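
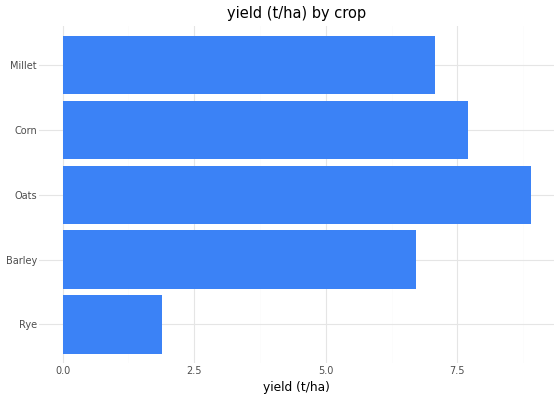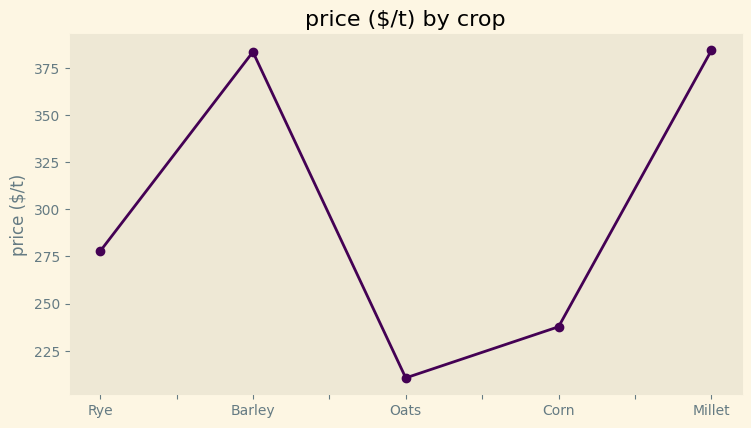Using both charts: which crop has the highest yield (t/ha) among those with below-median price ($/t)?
Chart 2 median price ($/t) ≈ 300; below-median crops: Oats, Corn. Among those, Oats has the highest yield (t/ha) (≈ 9).

Oats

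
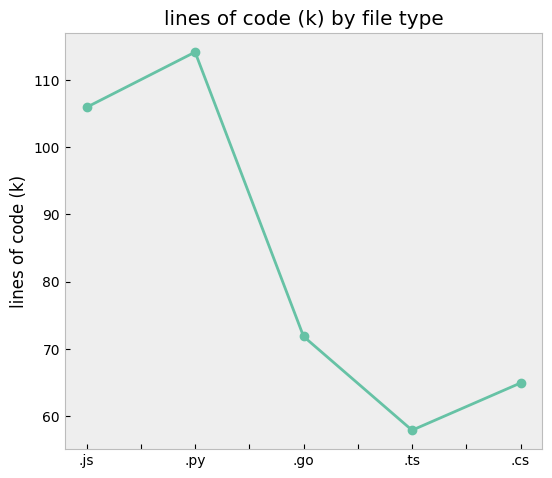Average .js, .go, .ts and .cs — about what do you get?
(105 + 70 + 60 + 65) / 4 ≈ 75.

≈ 75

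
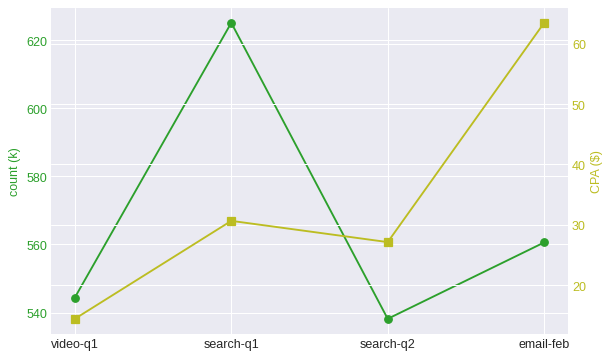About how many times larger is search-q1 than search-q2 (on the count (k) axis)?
search-q1 ≈ 630, search-q2 ≈ 540; 630/540 ≈ 1.17.

≈ 1.17×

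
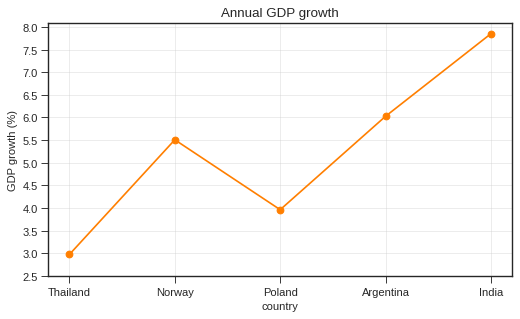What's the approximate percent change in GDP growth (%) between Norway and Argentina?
Norway ≈ 5.5, Argentina ≈ 6.0; (6.0 − 5.5) / 5.5 ≈ +9.1%.

≈ +9.1%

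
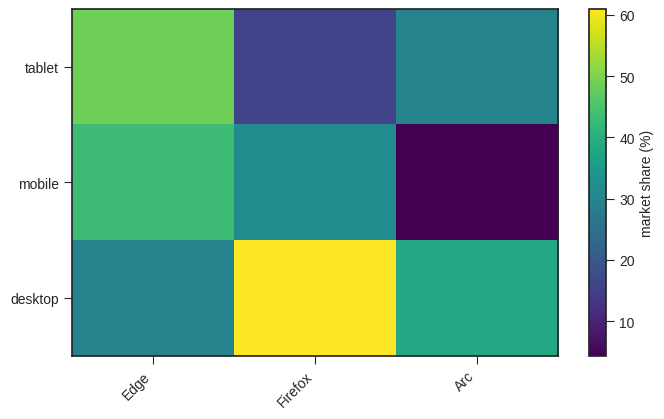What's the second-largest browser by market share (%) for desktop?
Top 3 for desktop: Firefox ≈ 60, Arc ≈ 40, Edge ≈ 30.

Arc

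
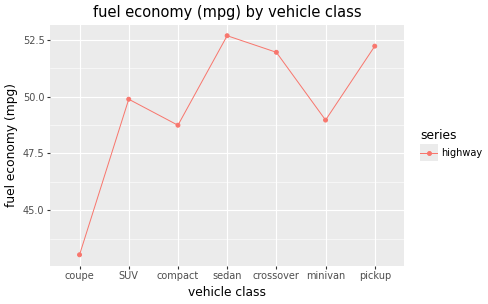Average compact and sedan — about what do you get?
≈ 51

(49 + 53) / 2 ≈ 51.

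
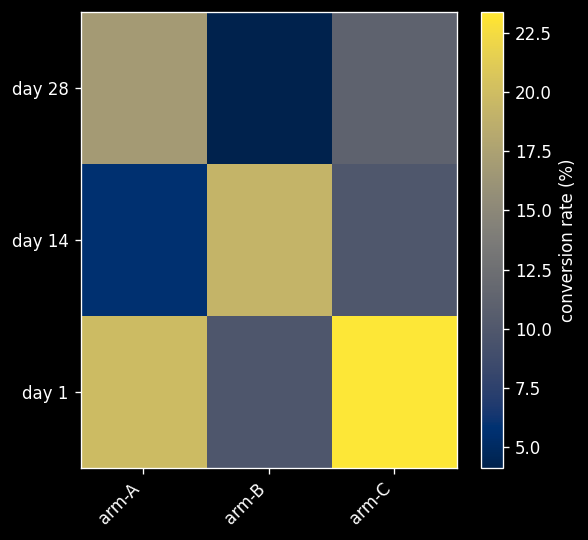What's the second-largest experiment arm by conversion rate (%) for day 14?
Top 3 for day 14: arm-B ≈ 20, arm-C ≈ 10, arm-A ≈ 6.

arm-C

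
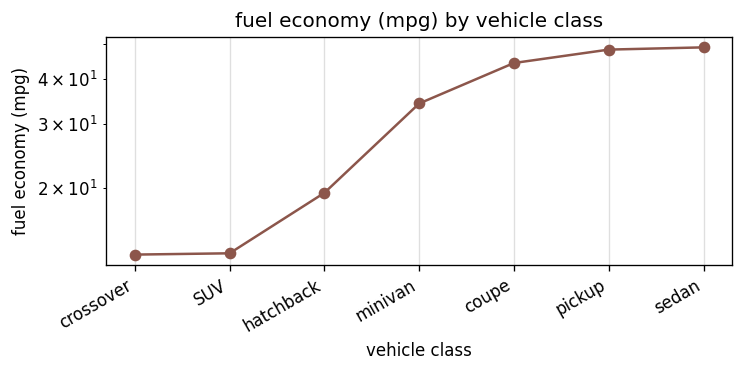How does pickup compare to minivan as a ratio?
≈ 1.43×

pickup ≈ 50, minivan ≈ 35; 50/35 ≈ 1.43.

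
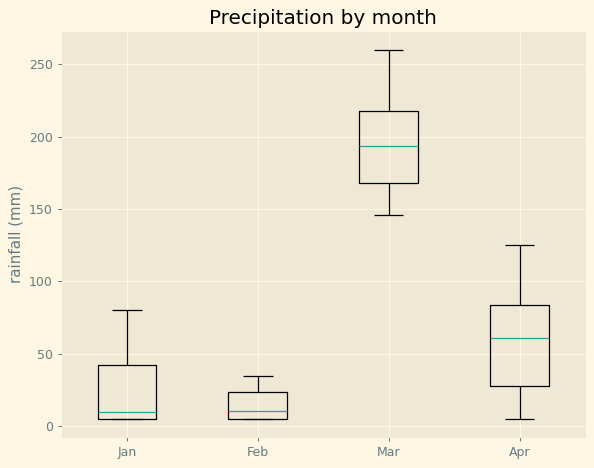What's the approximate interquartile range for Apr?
Q3 ≈ 80, Q1 ≈ 20; IQR ≈ 60.

≈ 60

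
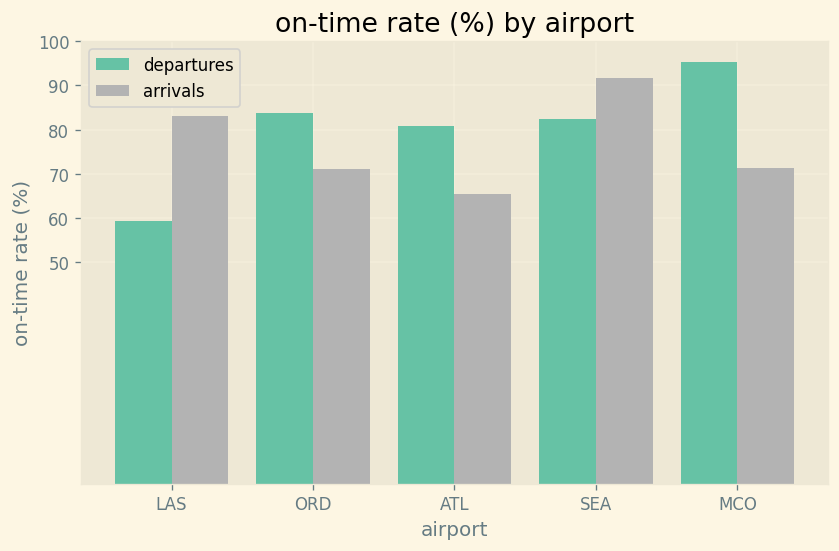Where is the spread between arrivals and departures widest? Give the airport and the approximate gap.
MCO: arrivals ≈ 70, departures ≈ 100 → gap ≈ 30. Next-largest (LAS) is only ≈ 20.

MCO, ≈ 30 %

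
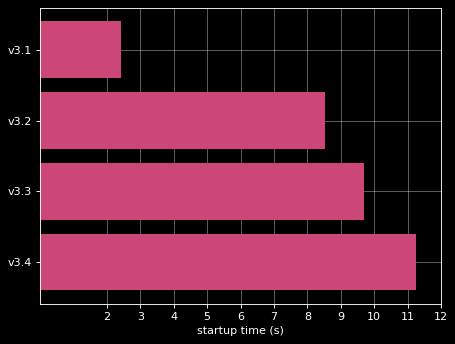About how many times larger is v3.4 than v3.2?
≈ 1.22×

v3.4 ≈ 11, v3.2 ≈ 9; 11/9 ≈ 1.22.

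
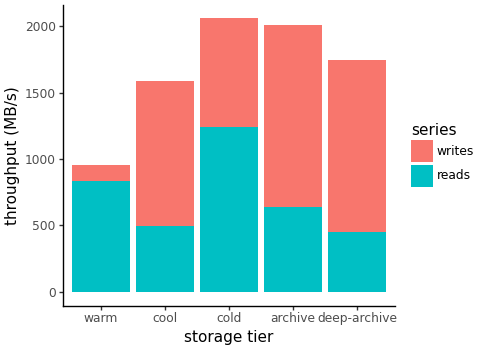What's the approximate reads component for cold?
reads top ≈ 1200, bottom ≈ 0; segment ≈ 1200.

≈ 1200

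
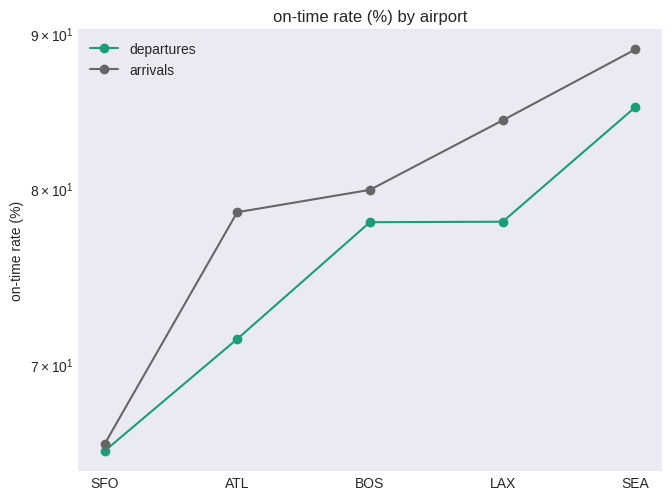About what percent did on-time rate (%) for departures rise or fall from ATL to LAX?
ATL ≈ 72, LAX ≈ 78; (78 − 72) / 72 ≈ +8.3%.

≈ +8.3%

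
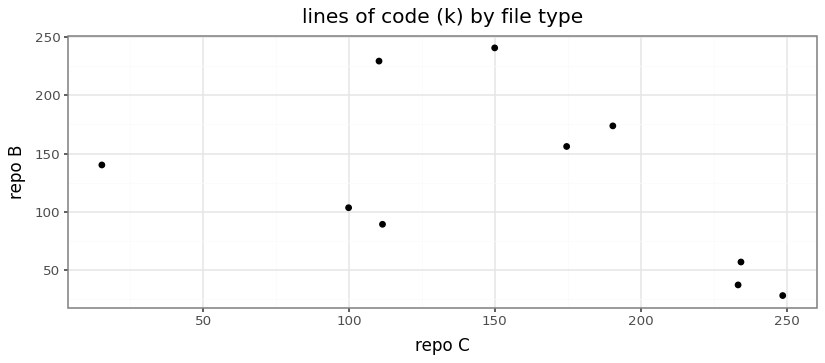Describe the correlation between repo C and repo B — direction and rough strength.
negative, moderate

Points are negatively correlated; moderate (|r| ≈ 0.5).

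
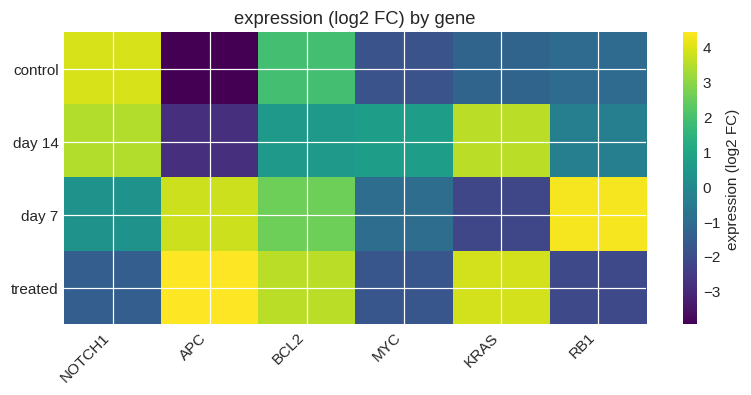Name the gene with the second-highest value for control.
BCL2

Top 3 for control: NOTCH1 ≈ 4, BCL2 ≈ 2, RB1 ≈ -1.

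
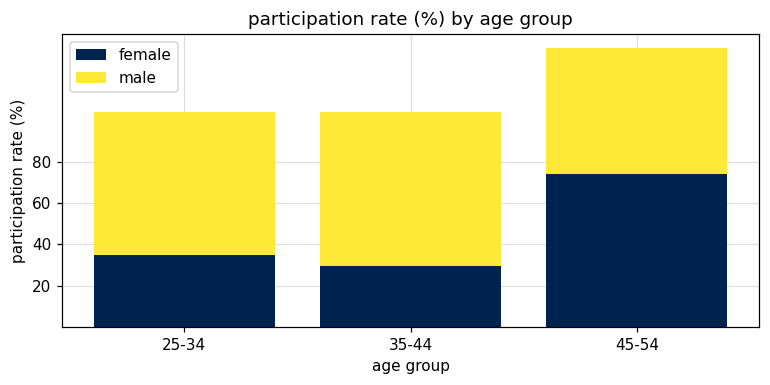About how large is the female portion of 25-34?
female top ≈ 40, bottom ≈ 0; segment ≈ 40.

≈ 40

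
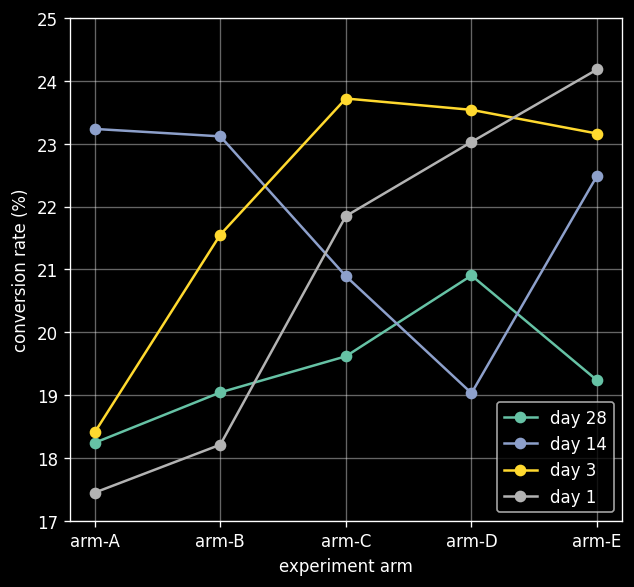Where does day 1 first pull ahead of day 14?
arm-B: day 1 ≈ 18 vs day 14 ≈ 23 (not yet); arm-C: day 1 ≈ 22 vs day 14 ≈ 21 (first crossover).

arm-C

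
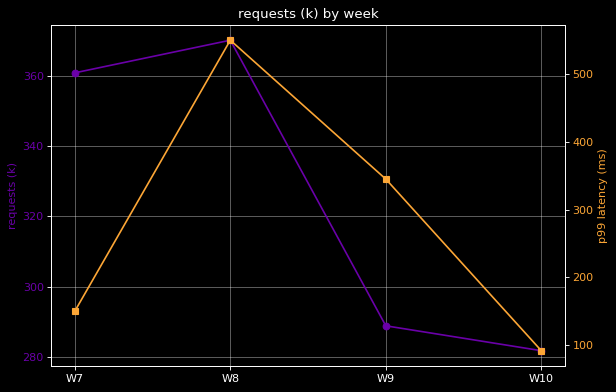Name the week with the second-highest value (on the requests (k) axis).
W7

Top 3 (on the requests (k) axis): W8 ≈ 370, W7 ≈ 360, W9 ≈ 290.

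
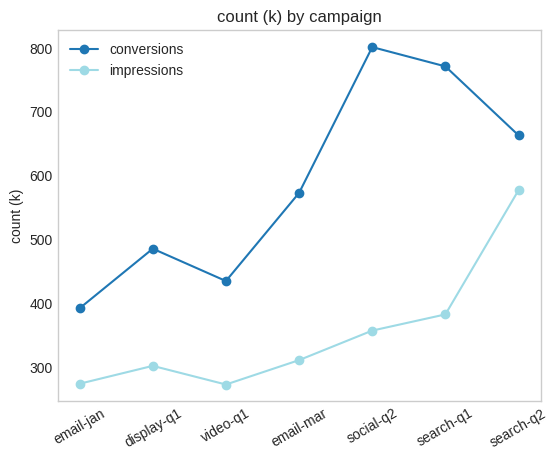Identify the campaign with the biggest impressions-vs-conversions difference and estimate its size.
social-q2: impressions ≈ 350, conversions ≈ 800 → gap ≈ 450. Next-largest (search-q1) is only ≈ 350.

social-q2, ≈ 450 k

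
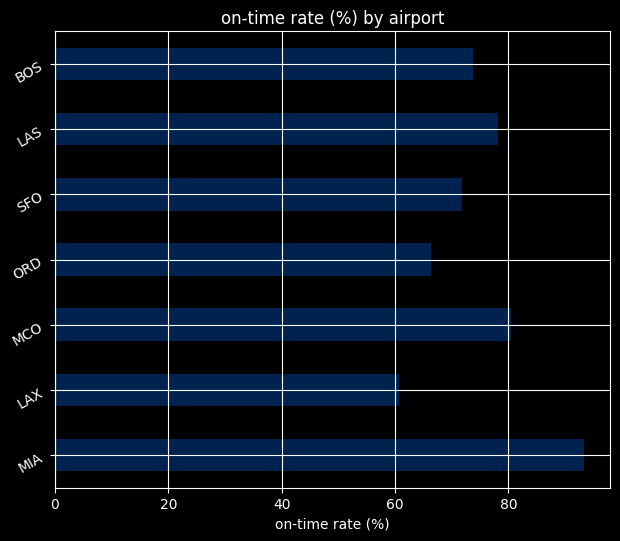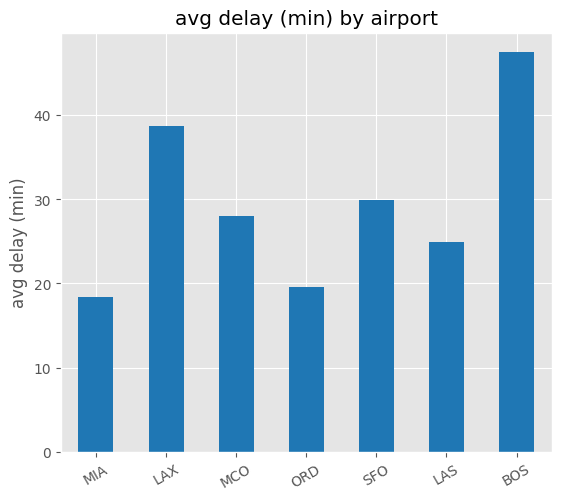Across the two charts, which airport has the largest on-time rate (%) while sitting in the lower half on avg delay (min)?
MIA

Chart 2 median avg delay (min) ≈ 30; below-median airports: MIA, ORD, LAS. Among those, MIA has the highest on-time rate (%) (≈ 90).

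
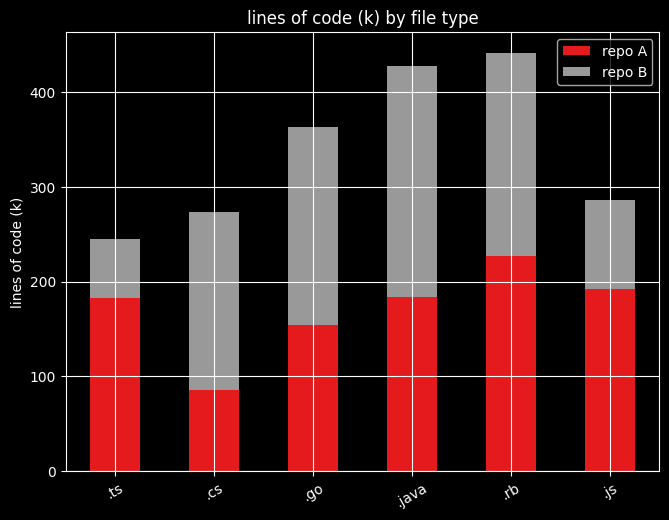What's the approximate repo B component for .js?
repo B top ≈ 300, bottom ≈ 200; segment ≈ 100.

≈ 100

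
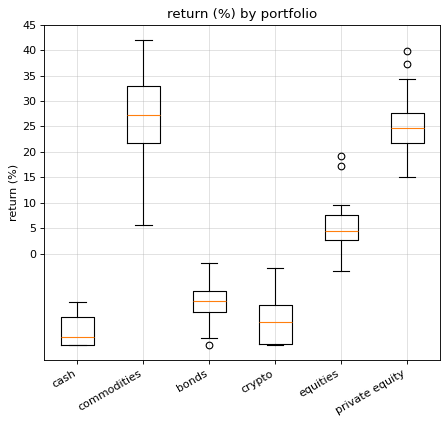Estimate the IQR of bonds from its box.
≈ 5

Q3 ≈ -5, Q1 ≈ -10; IQR ≈ 5.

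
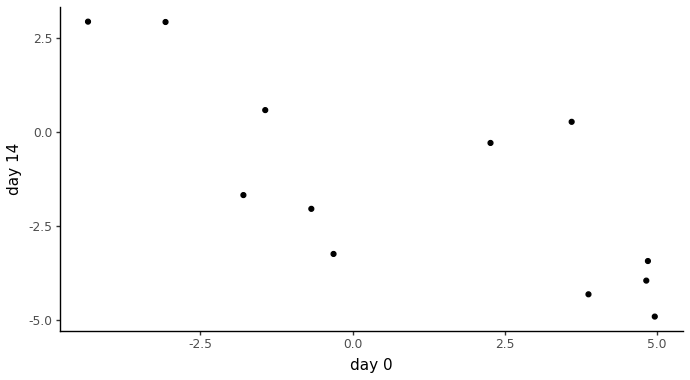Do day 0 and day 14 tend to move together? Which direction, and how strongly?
negative, strong

Points are negatively correlated; strong (|r| ≈ 0.8).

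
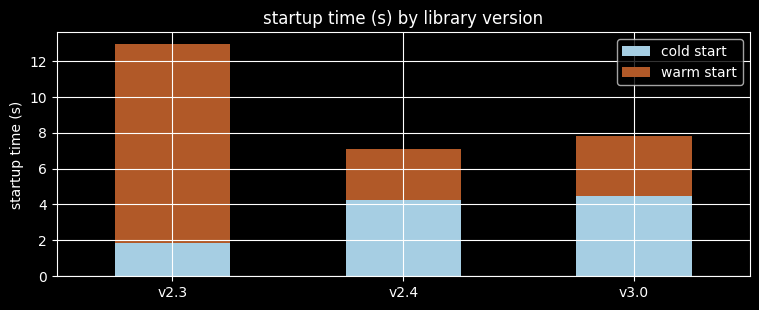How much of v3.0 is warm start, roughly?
≈ 4

warm start top ≈ 8, bottom ≈ 4; segment ≈ 4.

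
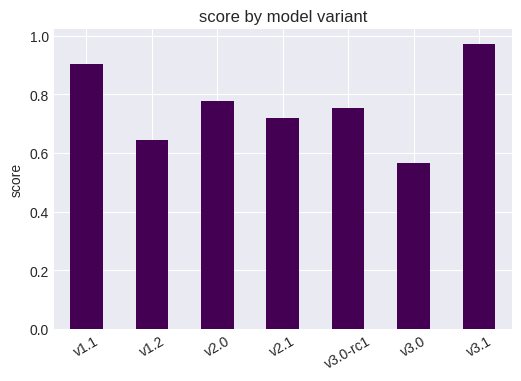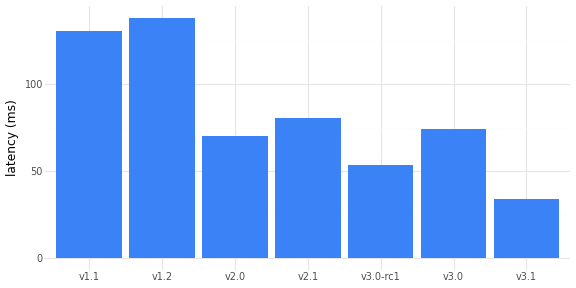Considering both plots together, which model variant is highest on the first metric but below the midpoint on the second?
v3.1

Chart 2 median latency (ms) ≈ 80; below-median model variants: v2.0, v3.0-rc1, v3.1. Among those, v3.1 has the highest score (≈ 1).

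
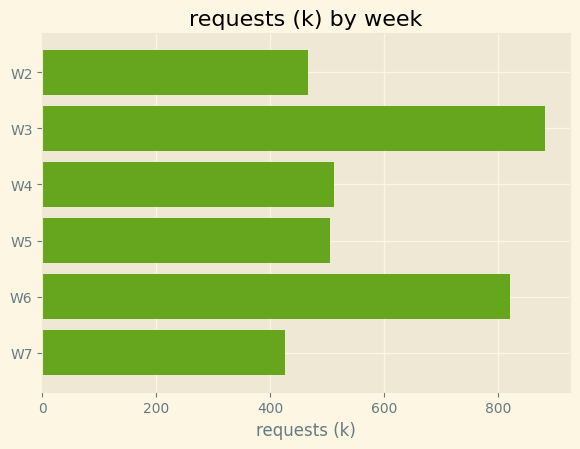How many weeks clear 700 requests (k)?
2

Above 700: W3, W6.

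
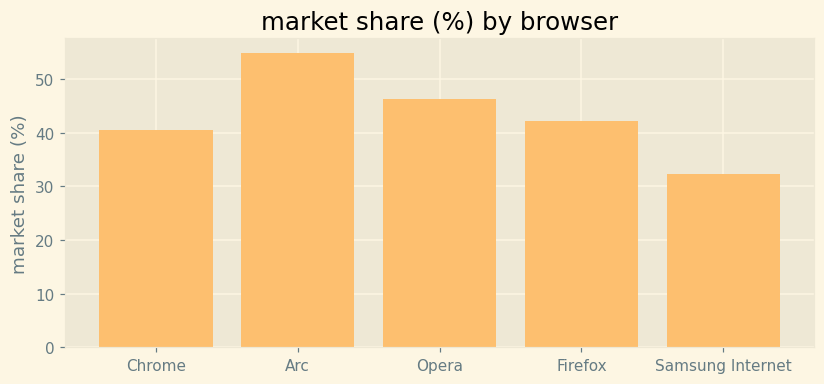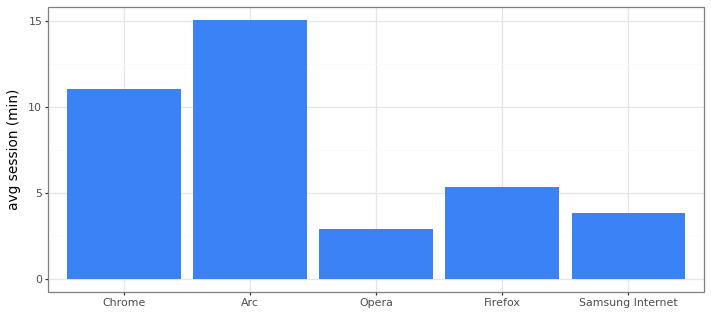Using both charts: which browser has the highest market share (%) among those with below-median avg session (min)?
Chart 2 median avg session (min) ≈ 6; below-median browsers: Opera, Samsung Internet. Among those, Opera has the highest market share (%) (≈ 50).

Opera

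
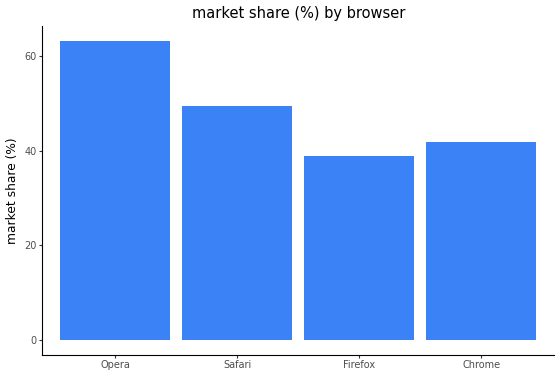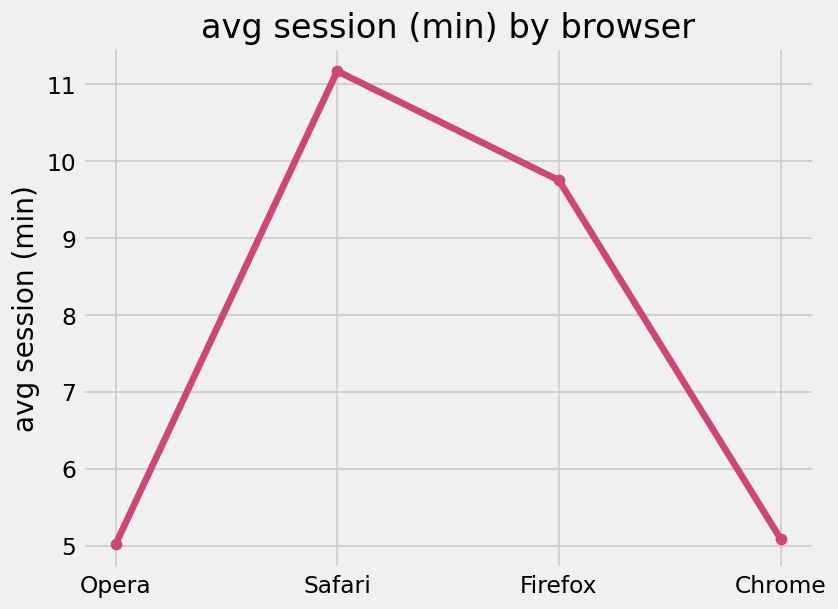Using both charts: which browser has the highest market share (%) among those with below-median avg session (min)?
Chart 2 median avg session (min) ≈ 8; below-median browsers: Opera, Chrome. Among those, Opera has the highest market share (%) (≈ 60).

Opera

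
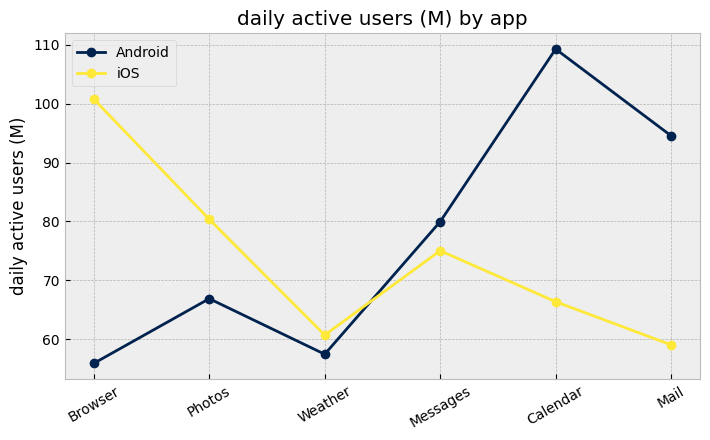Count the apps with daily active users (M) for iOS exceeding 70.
3

Above 70: Browser, Photos, Messages.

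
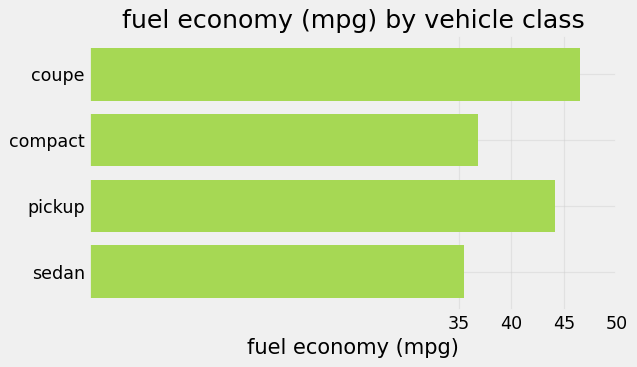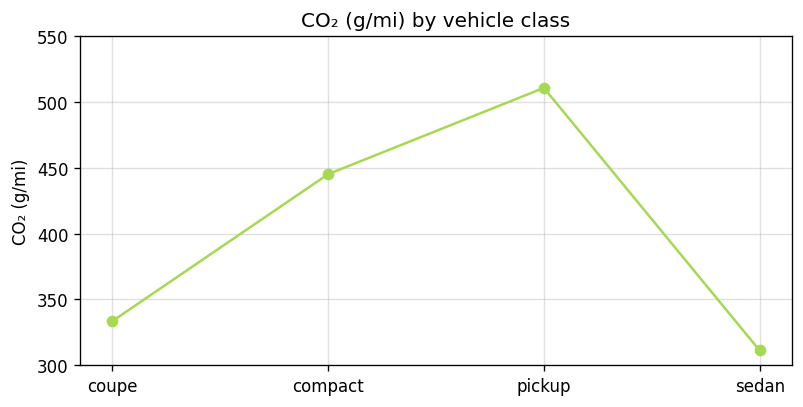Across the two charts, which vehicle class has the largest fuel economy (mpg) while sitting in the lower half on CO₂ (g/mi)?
Chart 2 median CO₂ (g/mi) ≈ 400; below-median vehicle classes: coupe, sedan. Among those, coupe has the highest fuel economy (mpg) (≈ 45).

coupe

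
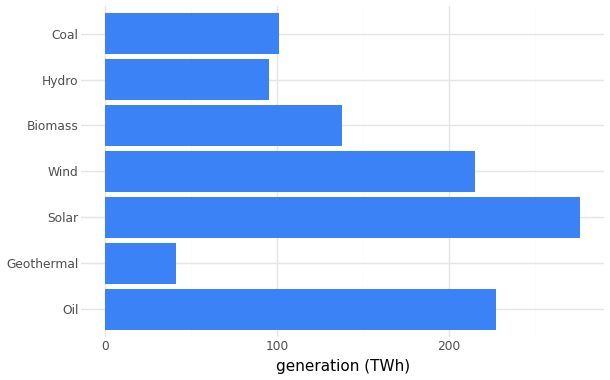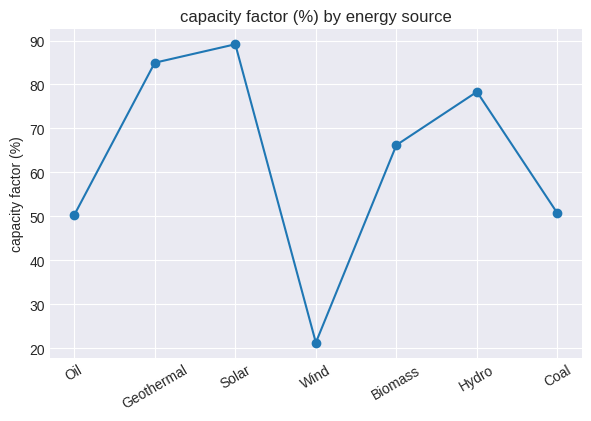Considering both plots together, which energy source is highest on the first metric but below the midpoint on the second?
Oil

Chart 2 median capacity factor (%) ≈ 70; below-median energy sources: Oil, Wind, Coal. Among those, Oil has the highest generation (TWh) (≈ 250).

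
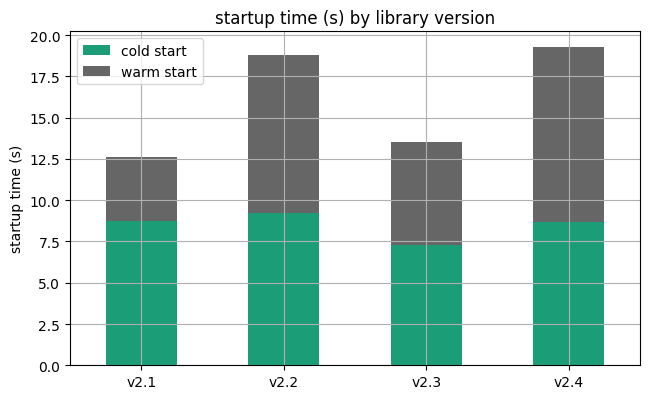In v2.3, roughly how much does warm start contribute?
warm start top ≈ 14, bottom ≈ 8; segment ≈ 6.

≈ 6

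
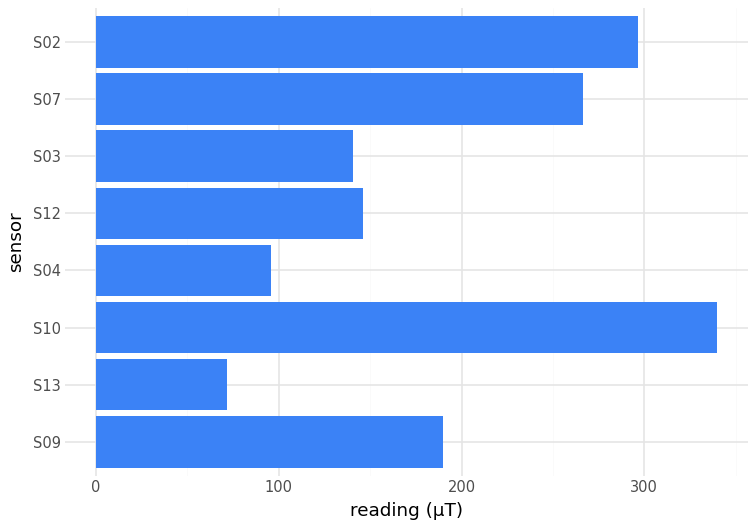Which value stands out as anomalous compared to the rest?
S10 ≈ 350; the rest sit between ≈ 50 and ≈ 300.

S10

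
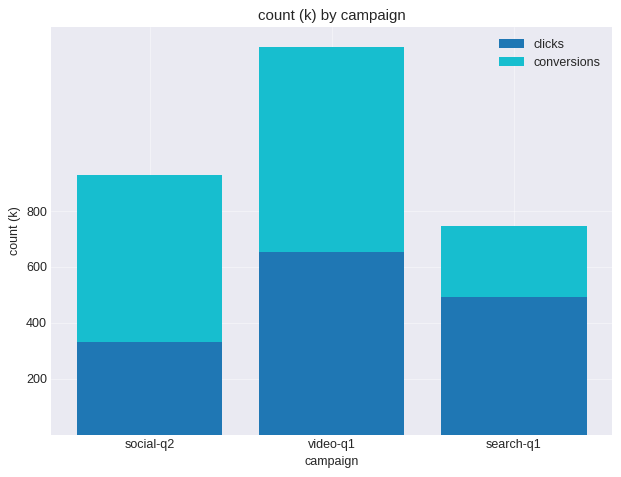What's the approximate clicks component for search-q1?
clicks top ≈ 400, bottom ≈ 0; segment ≈ 400.

≈ 400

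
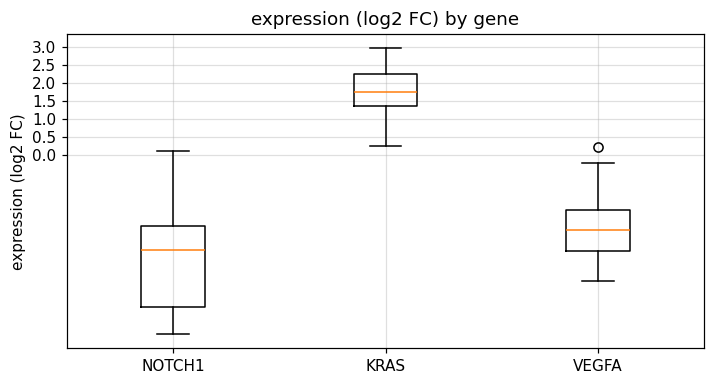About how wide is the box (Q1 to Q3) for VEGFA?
≈ 1.0

Q3 ≈ -1.5, Q1 ≈ -2.5; IQR ≈ 1.0.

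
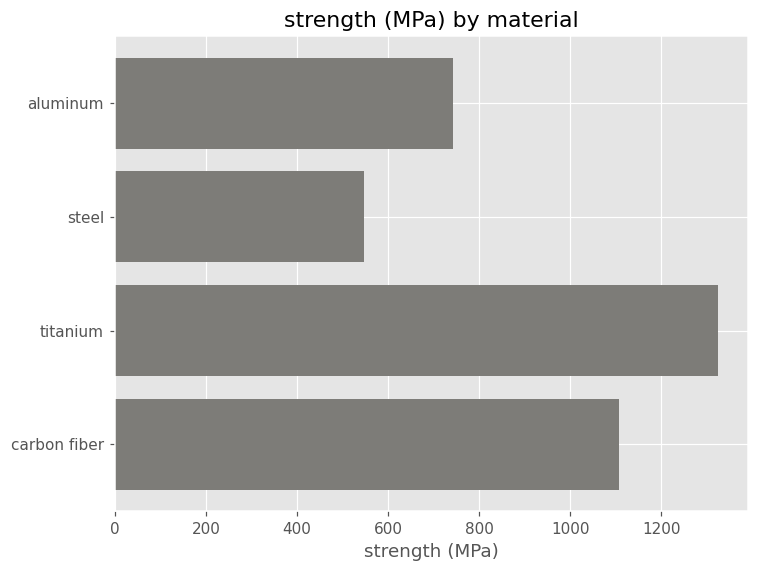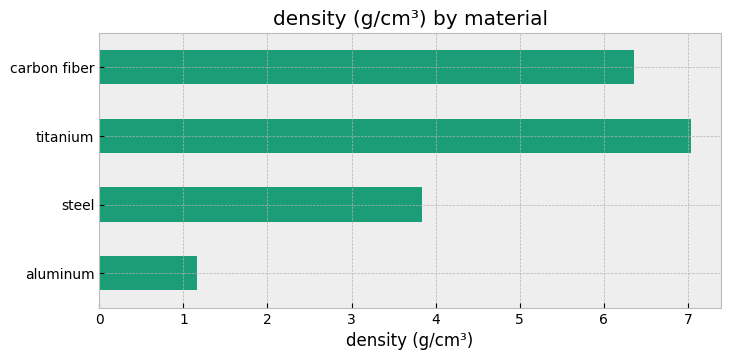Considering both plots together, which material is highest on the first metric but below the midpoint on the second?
aluminum

Chart 2 median density (g/cm³) ≈ 5; below-median materials: aluminum, steel. Among those, aluminum has the highest strength (MPa) (≈ 800).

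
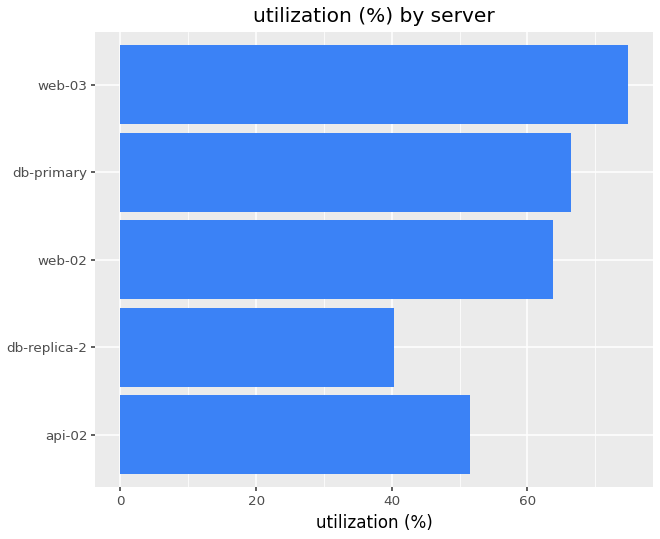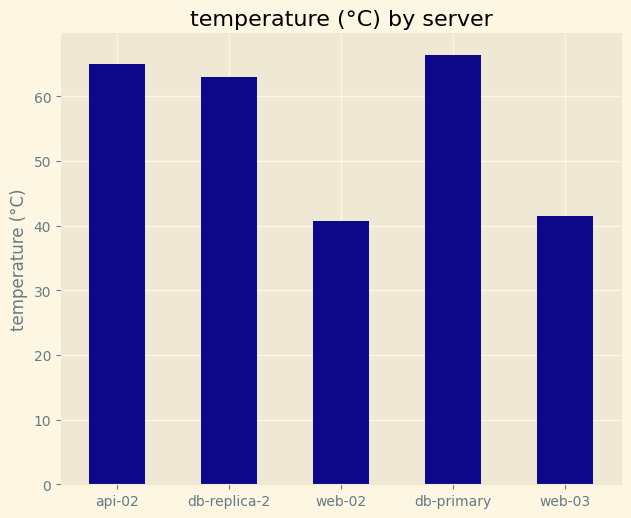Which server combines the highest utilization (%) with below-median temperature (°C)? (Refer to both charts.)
web-03

Chart 2 median temperature (°C) ≈ 60; below-median servers: web-02, web-03. Among those, web-03 has the highest utilization (%) (≈ 70).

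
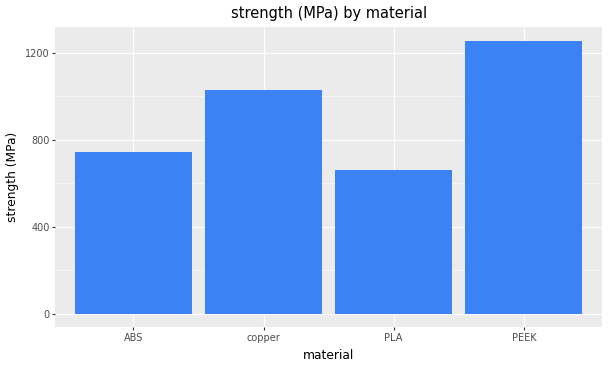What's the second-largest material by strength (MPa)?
Top 3: PEEK ≈ 1200, copper ≈ 1000, ABS ≈ 800.

copper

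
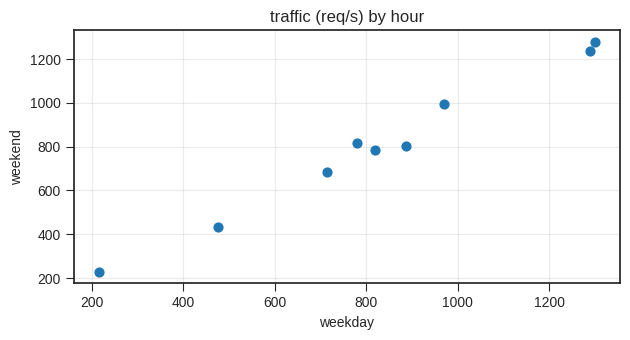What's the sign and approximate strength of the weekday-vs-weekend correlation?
positive, strong

Points are positively correlated; strong (|r| ≈ 1.0).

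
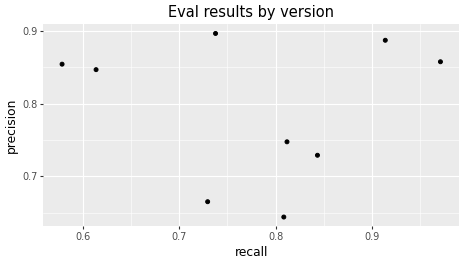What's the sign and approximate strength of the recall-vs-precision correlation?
Points are roughly uncorrelated; weak (|r| ≈ 0.0).

no clear correlation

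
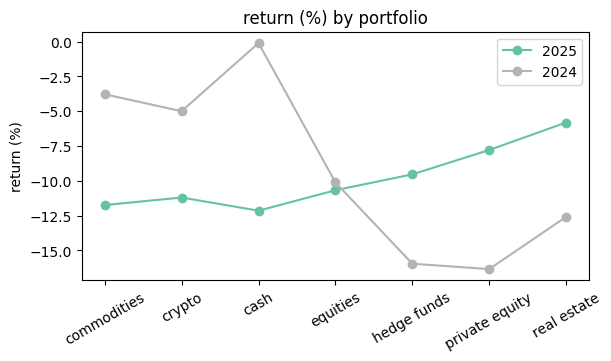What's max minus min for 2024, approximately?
≈ 16

Max cash ≈ 0, min private equity ≈ -16; range ≈ 16.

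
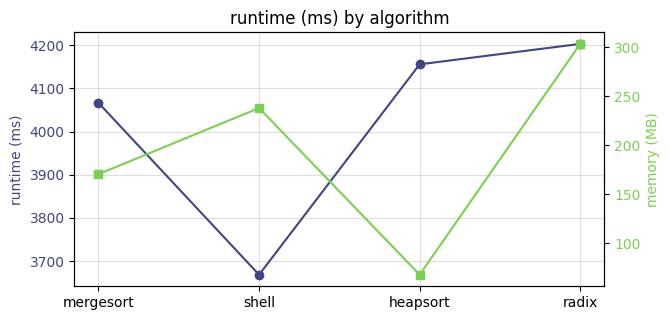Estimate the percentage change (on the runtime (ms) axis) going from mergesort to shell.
mergesort ≈ 4050, shell ≈ 3650; (3650 − 4050) / 4050 ≈ -9.9%.

≈ -9.9%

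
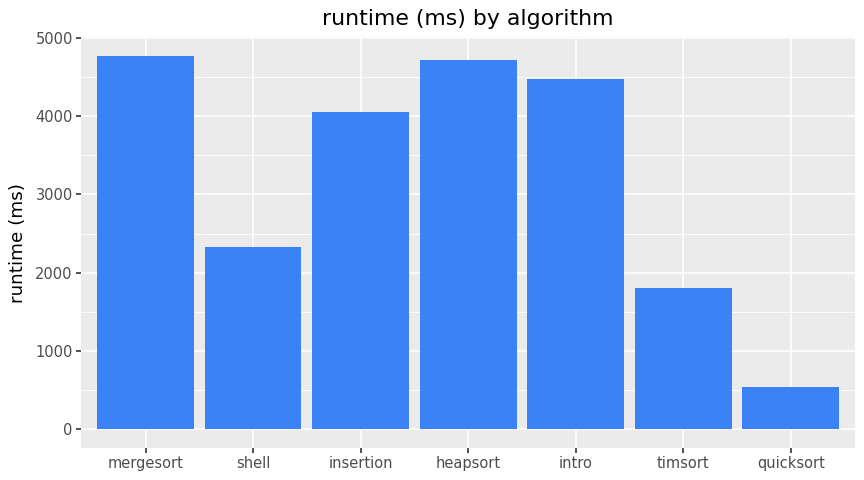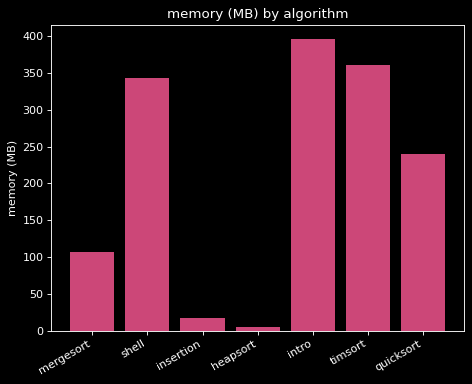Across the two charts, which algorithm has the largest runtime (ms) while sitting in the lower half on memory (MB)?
mergesort

Chart 2 median memory (MB) ≈ 250; below-median algorithms: mergesort, insertion, heapsort. Among those, mergesort has the highest runtime (ms) (≈ 5000).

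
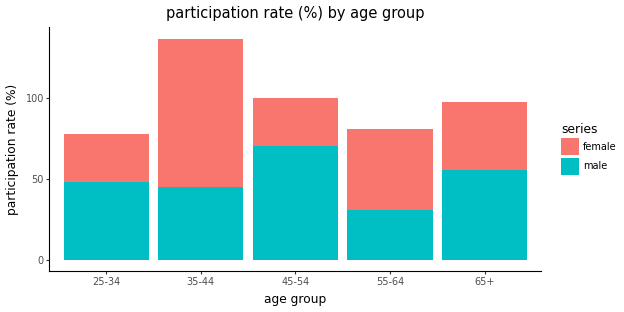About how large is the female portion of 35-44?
≈ 100

female top ≈ 140, bottom ≈ 40; segment ≈ 100.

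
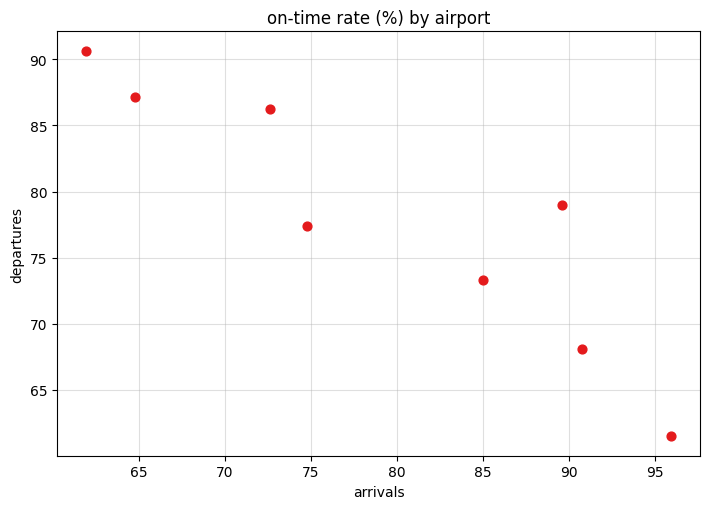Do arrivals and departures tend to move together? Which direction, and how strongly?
Points are negatively correlated; strong (|r| ≈ 0.9).

negative, strong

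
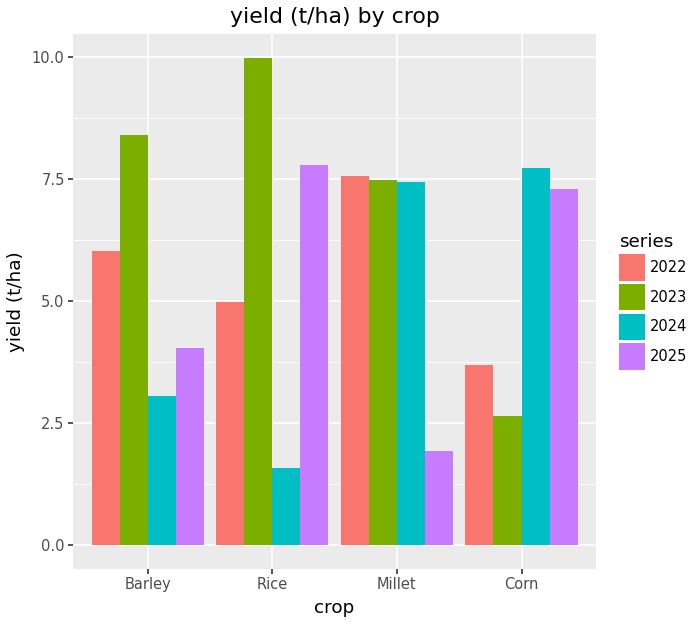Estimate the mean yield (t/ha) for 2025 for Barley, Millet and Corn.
≈ 4

(4 + 2 + 7) / 3 ≈ 4.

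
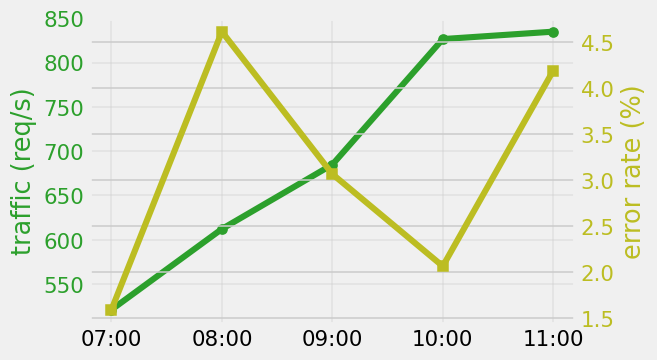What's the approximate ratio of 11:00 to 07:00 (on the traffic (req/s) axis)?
11:00 ≈ 850, 07:00 ≈ 500; 850/500 ≈ 1.7.

≈ 1.7×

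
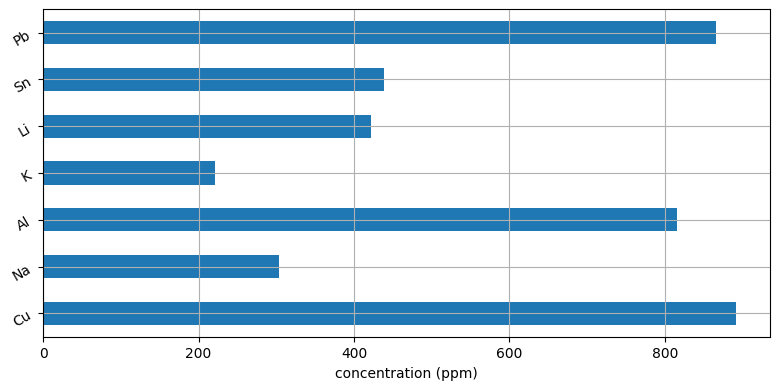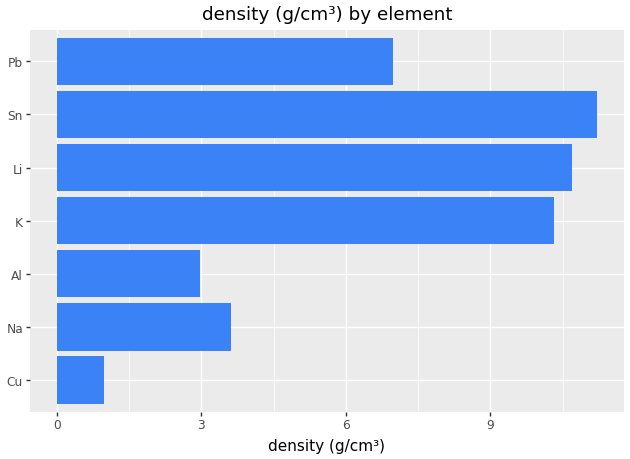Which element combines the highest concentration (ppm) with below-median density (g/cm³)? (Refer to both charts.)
Chart 2 median density (g/cm³) ≈ 6; below-median elements: Cu, Na, Al. Among those, Cu has the highest concentration (ppm) (≈ 900).

Cu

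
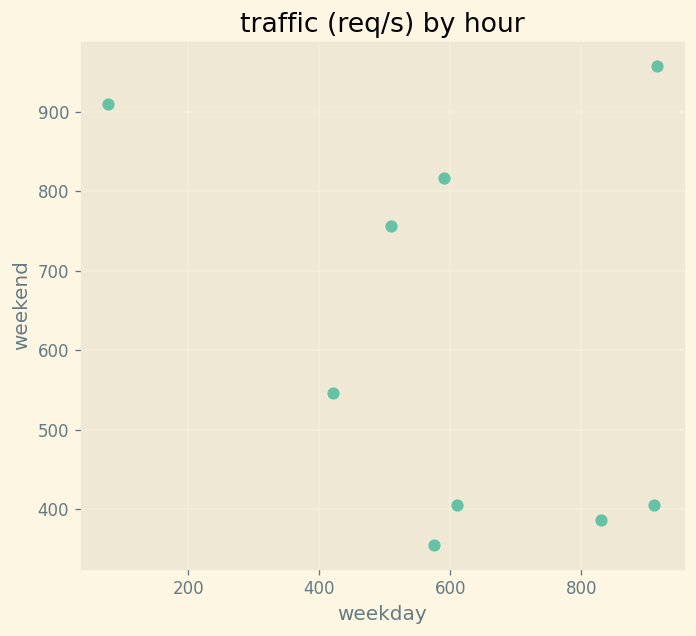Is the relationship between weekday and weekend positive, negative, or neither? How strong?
Points are negatively correlated; weak (|r| ≈ 0.3).

negative, weak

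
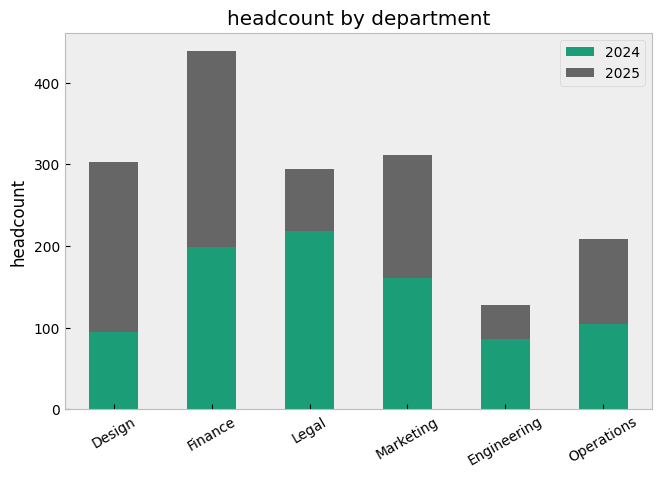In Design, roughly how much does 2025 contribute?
≈ 200

2025 top ≈ 300, bottom ≈ 100; segment ≈ 200.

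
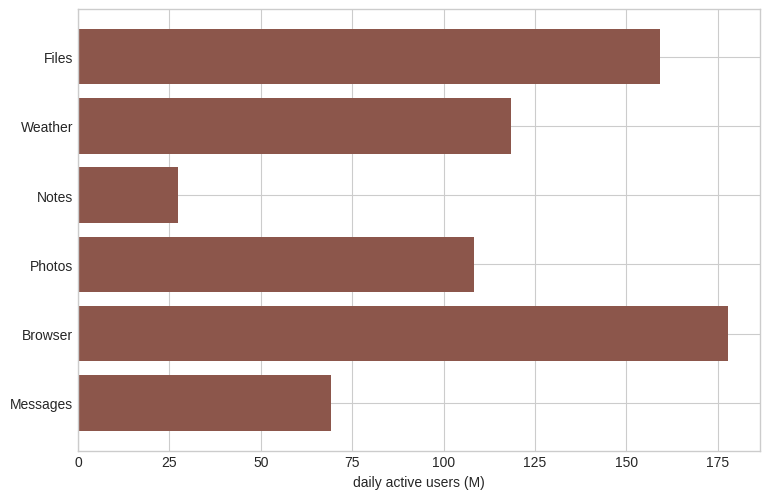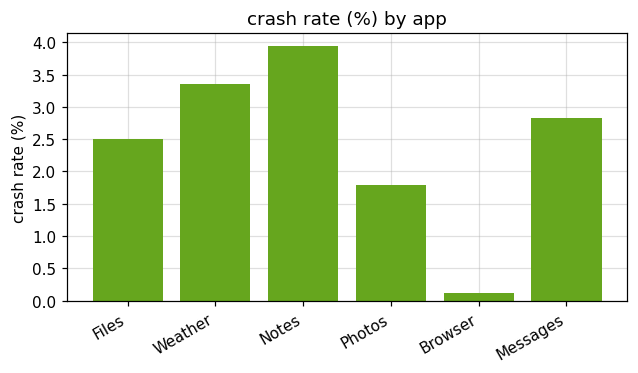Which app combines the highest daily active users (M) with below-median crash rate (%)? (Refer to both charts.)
Chart 2 median crash rate (%) ≈ 2.5; below-median apps: Files, Photos, Browser. Among those, Browser has the highest daily active users (M) (≈ 180).

Browser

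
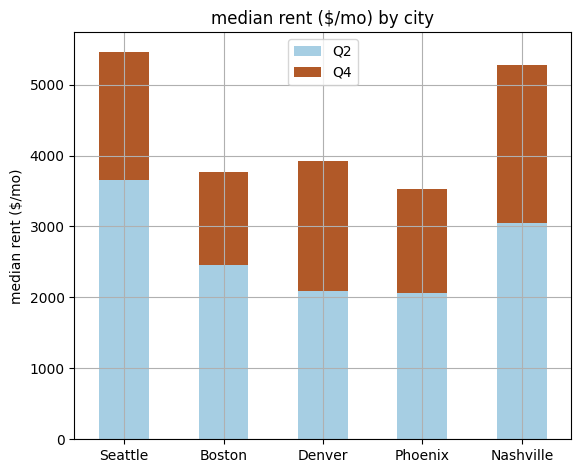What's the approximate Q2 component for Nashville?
Q2 top ≈ 3000, bottom ≈ 0; segment ≈ 3000.

≈ 3000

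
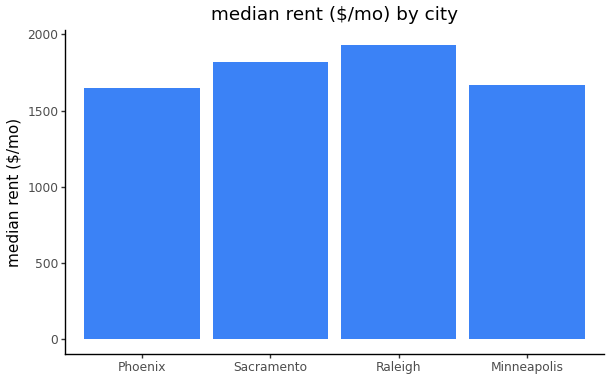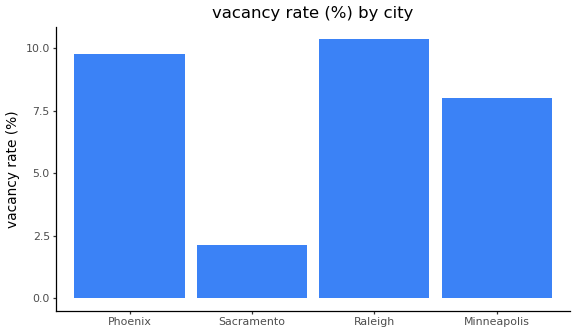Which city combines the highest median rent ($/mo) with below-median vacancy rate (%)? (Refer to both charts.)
Sacramento

Chart 2 median vacancy rate (%) ≈ 9; below-median cities: Sacramento, Minneapolis. Among those, Sacramento has the highest median rent ($/mo) (≈ 1800).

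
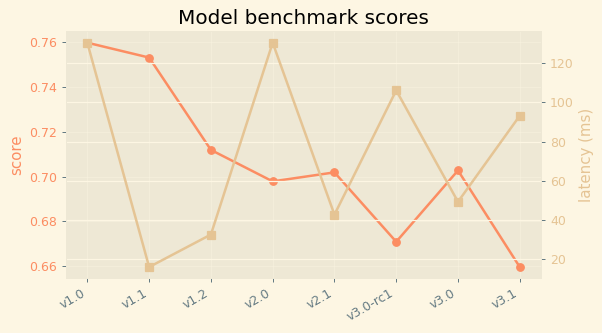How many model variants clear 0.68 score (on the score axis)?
6

Above 0.68: v1.0, v1.1, v1.2, v2.0, v2.1, v3.0.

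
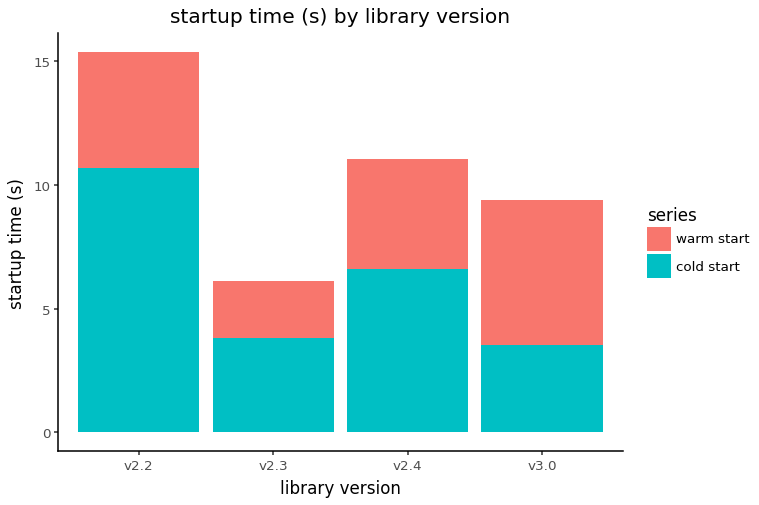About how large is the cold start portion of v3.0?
cold start top ≈ 4, bottom ≈ 0; segment ≈ 4.

≈ 4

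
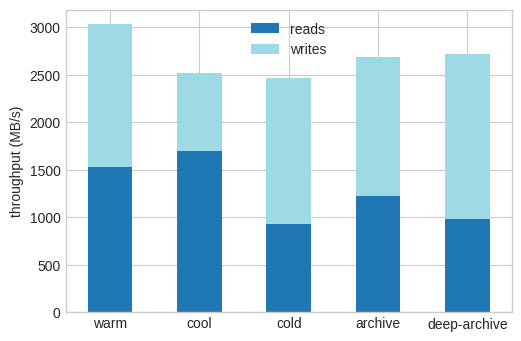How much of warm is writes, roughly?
writes top ≈ 3000, bottom ≈ 1500; segment ≈ 1500.

≈ 1500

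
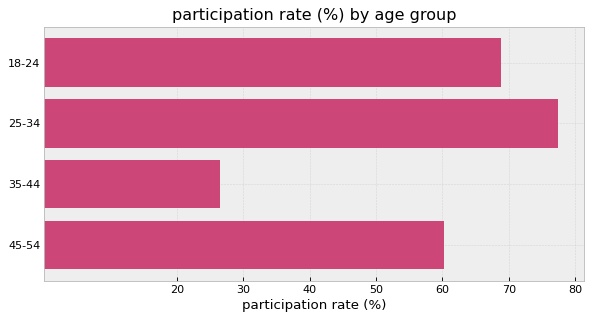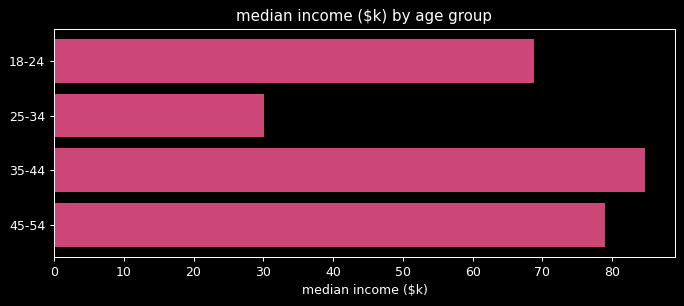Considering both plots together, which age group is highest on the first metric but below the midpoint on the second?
25-34

Chart 2 median median income ($k) ≈ 70; below-median age groups: 18-24, 25-34. Among those, 25-34 has the highest participation rate (%) (≈ 80).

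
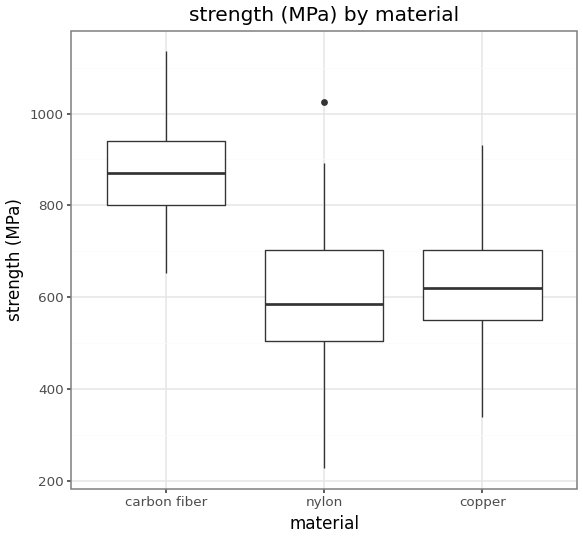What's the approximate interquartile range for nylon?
Q3 ≈ 700, Q1 ≈ 500; IQR ≈ 200.

≈ 200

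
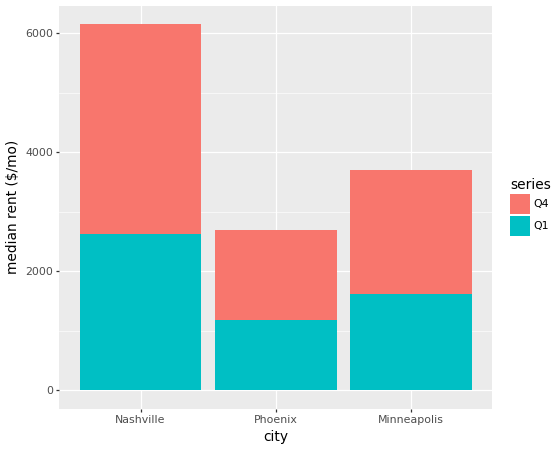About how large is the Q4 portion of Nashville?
≈ 3000

Q4 top ≈ 6000, bottom ≈ 3000; segment ≈ 3000.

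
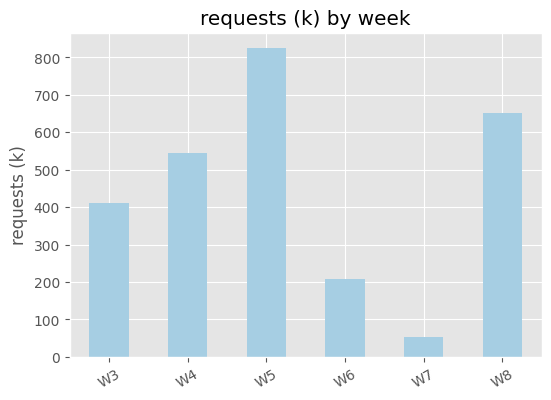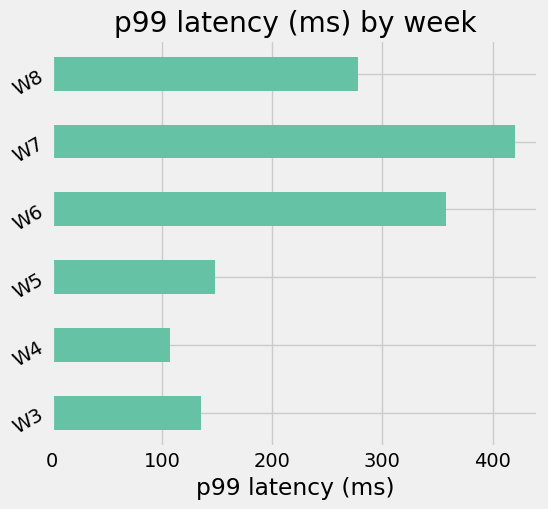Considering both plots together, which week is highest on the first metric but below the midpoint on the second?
W5

Chart 2 median p99 latency (ms) ≈ 200; below-median weeks: W3, W4, W5. Among those, W5 has the highest requests (k) (≈ 800).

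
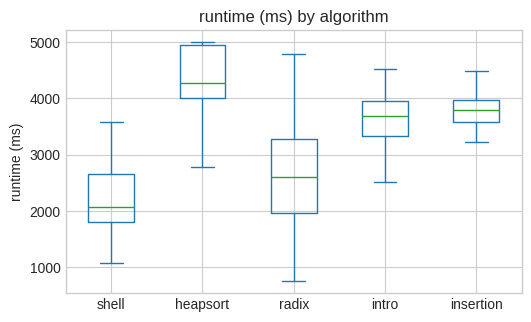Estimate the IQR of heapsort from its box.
≈ 1000

Q3 ≈ 5000, Q1 ≈ 4000; IQR ≈ 1000.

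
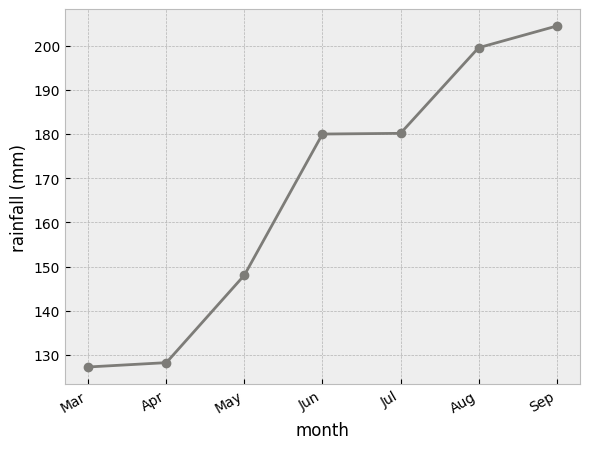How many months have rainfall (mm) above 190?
Above 190: Aug, Sep.

2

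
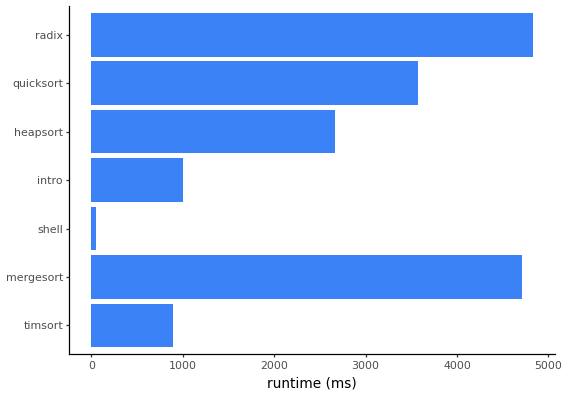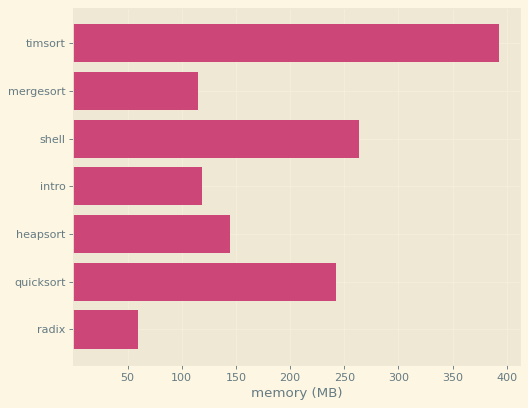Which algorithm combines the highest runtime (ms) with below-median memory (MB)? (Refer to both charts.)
Chart 2 median memory (MB) ≈ 150; below-median algorithms: mergesort, intro, radix. Among those, radix has the highest runtime (ms) (≈ 5000).

radix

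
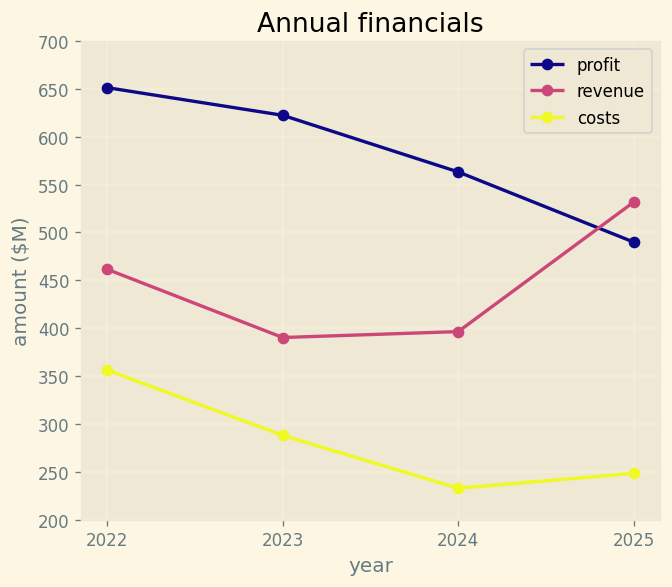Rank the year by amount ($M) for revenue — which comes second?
2022

Top 3 for revenue: 2025 ≈ 550, 2022 ≈ 450, 2024 ≈ 400.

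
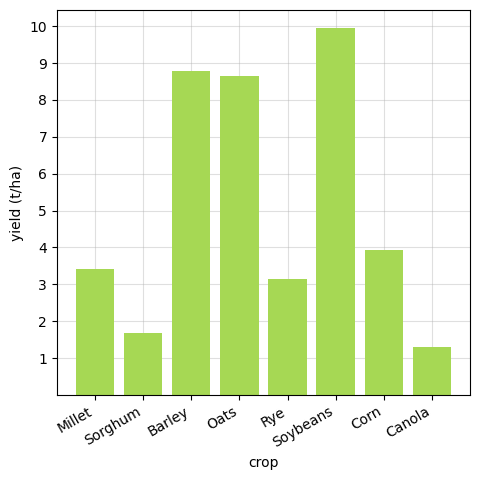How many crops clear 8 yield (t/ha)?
Above 8: Barley, Oats, Soybeans.

3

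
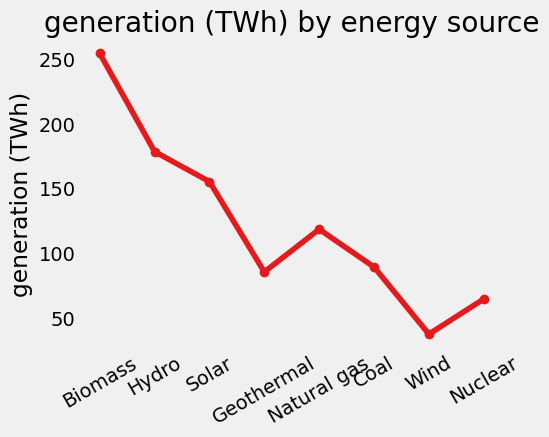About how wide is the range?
≈ 220

Max Biomass ≈ 260, min Wind ≈ 40; range ≈ 220.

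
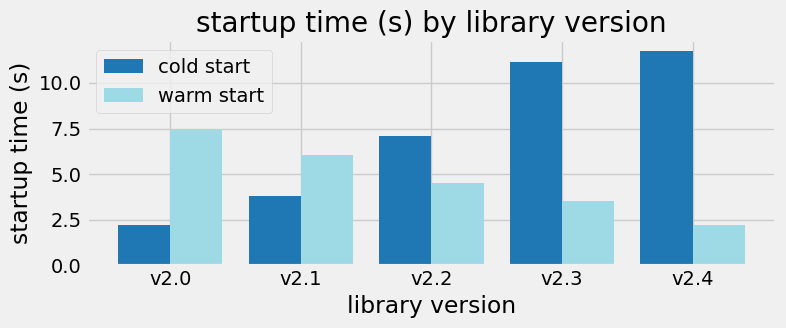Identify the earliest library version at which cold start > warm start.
v2.1: cold start ≈ 4 vs warm start ≈ 6 (not yet); v2.2: cold start ≈ 7 vs warm start ≈ 4 (first crossover).

v2.2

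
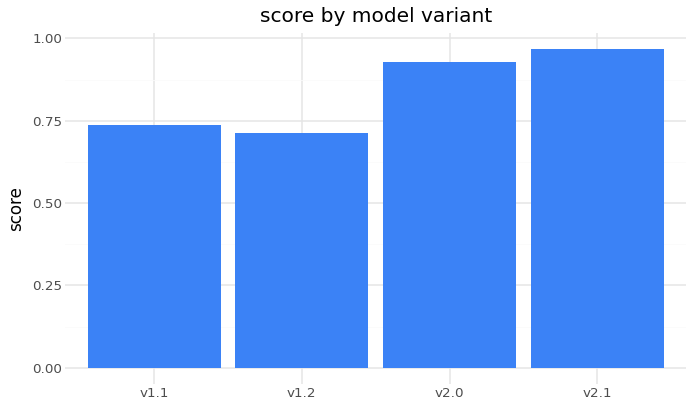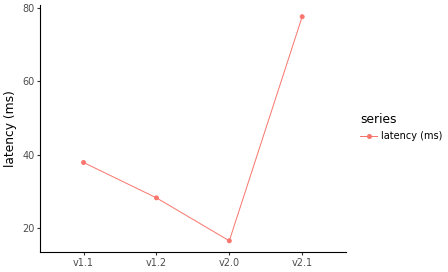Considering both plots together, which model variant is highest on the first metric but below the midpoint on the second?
Chart 2 median latency (ms) ≈ 30; below-median model variants: v1.2, v2.0. Among those, v2.0 has the highest score (≈ 0.9).

v2.0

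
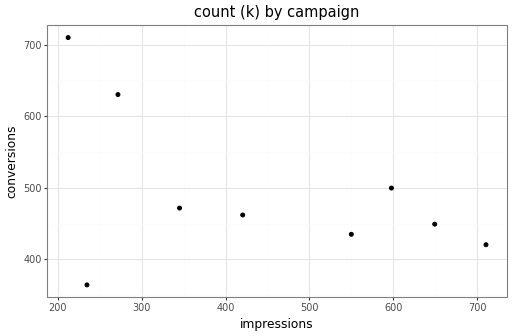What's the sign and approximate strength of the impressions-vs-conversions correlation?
Points are negatively correlated; moderate (|r| ≈ 0.5).

negative, moderate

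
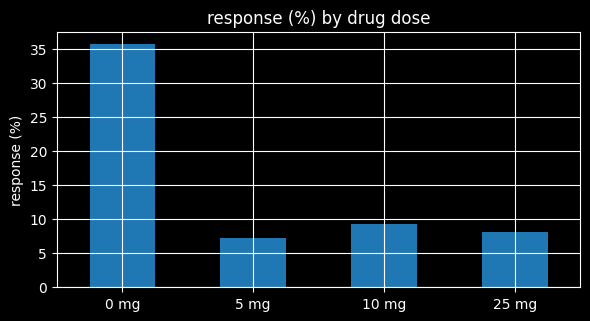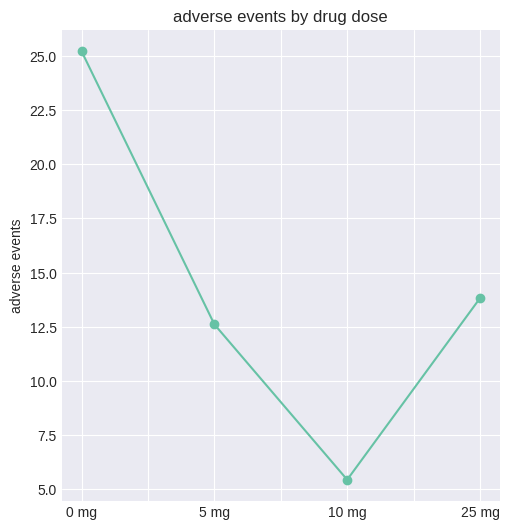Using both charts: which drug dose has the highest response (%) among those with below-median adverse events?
Chart 2 median adverse events ≈ 15; below-median drug doses: 5 mg, 10 mg. Among those, 10 mg has the highest response (%) (≈ 10).

10 mg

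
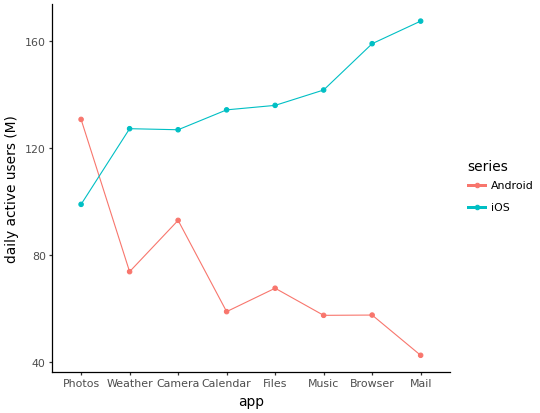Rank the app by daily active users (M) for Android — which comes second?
Camera

Top 3 for Android: Photos ≈ 140, Camera ≈ 100, Weather ≈ 80.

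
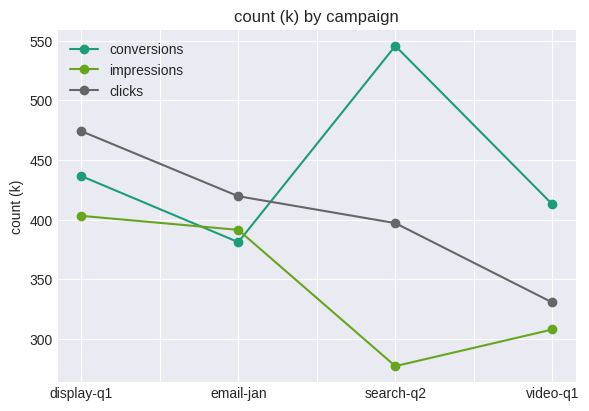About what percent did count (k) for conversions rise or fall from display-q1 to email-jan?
≈ -11.8%

display-q1 ≈ 425, email-jan ≈ 375; (375 − 425) / 425 ≈ -11.8%.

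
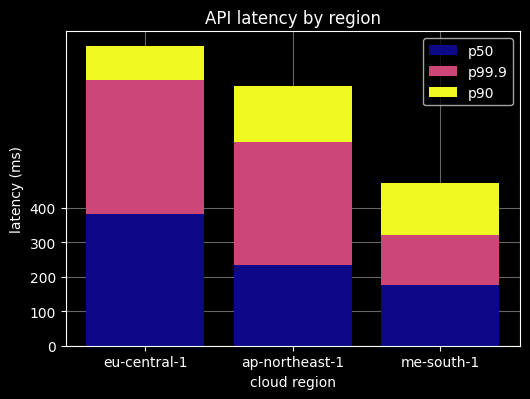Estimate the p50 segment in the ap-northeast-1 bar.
≈ 200

p50 top ≈ 200, bottom ≈ 0; segment ≈ 200.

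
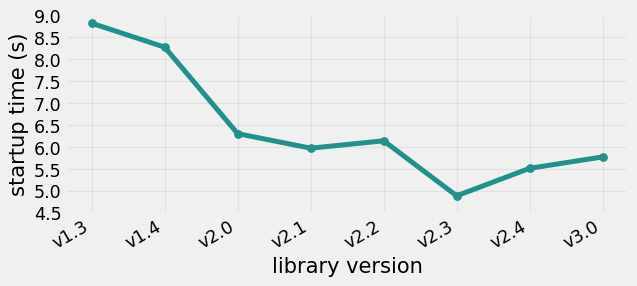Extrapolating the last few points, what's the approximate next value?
Last three: 5.0, 5.5, 6.0 → slope ≈ 0.5/step → next ≈ 6.5.

≈ 6.5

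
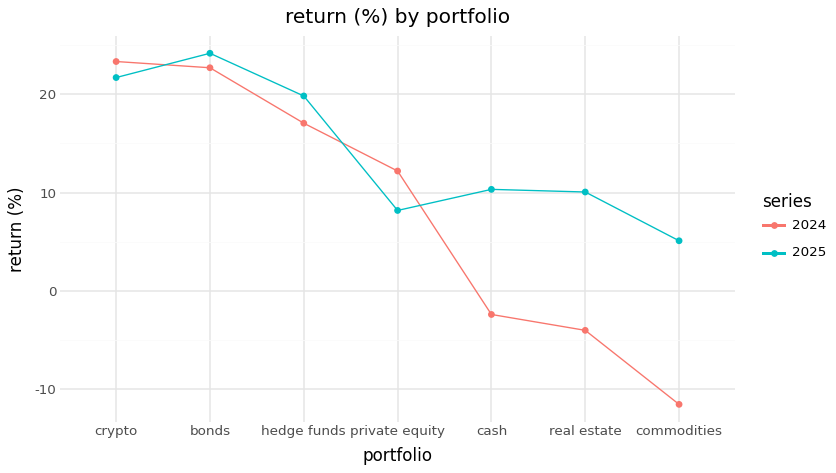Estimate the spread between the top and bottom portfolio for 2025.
Max bonds ≈ 25, min commodities ≈ 5; range ≈ 20.

≈ 20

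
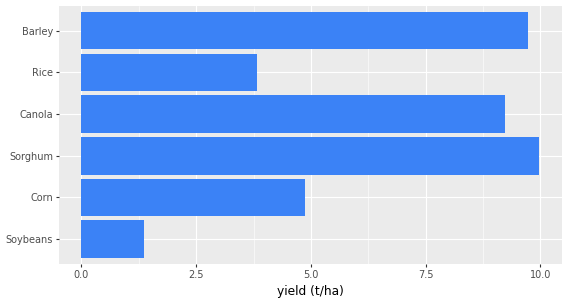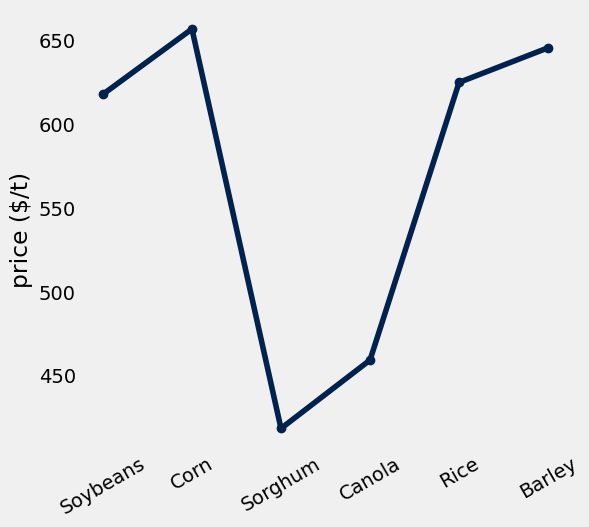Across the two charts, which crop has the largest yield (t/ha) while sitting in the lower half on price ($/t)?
Chart 2 median price ($/t) ≈ 600; below-median crops: Soybeans, Sorghum, Canola. Among those, Sorghum has the highest yield (t/ha) (≈ 10).

Sorghum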